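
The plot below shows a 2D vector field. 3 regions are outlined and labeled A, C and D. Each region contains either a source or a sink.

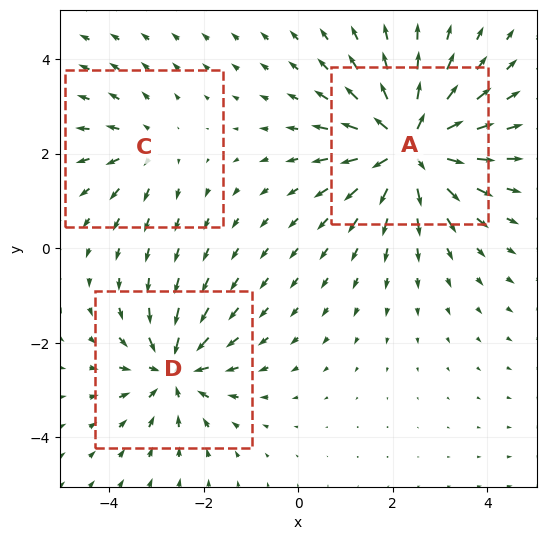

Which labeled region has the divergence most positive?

A

Divergence at each region's feature centre — A: about +6, C: about +2, D: about -4. Region A is most positive.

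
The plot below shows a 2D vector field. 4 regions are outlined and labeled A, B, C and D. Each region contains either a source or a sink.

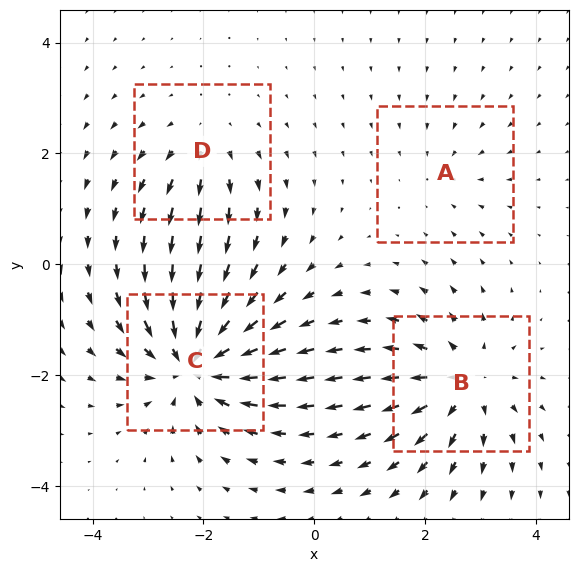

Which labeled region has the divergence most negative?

C

Divergence at each region's feature centre — A: about -2, B: about +5, C: about -7, D: about +3. Region C is most negative.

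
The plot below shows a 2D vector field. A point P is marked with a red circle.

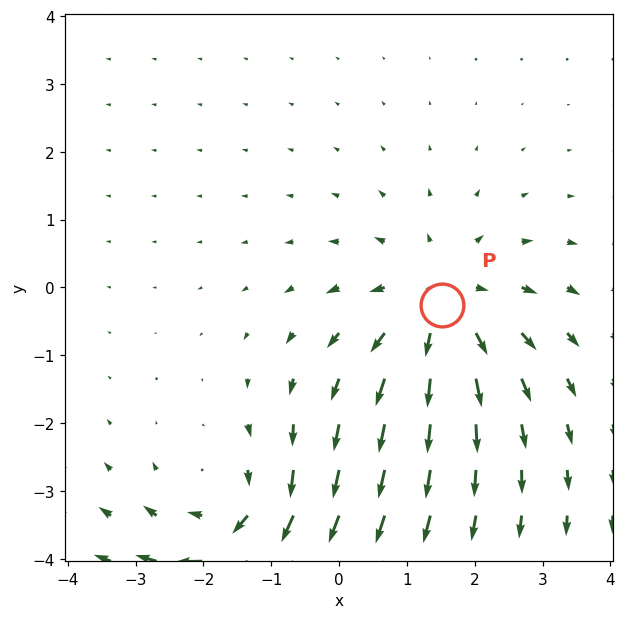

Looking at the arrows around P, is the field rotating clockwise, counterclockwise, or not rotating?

Near P at (1.5, -0.3) the arrows show no circulation. The curl there is ≈0.

not rotating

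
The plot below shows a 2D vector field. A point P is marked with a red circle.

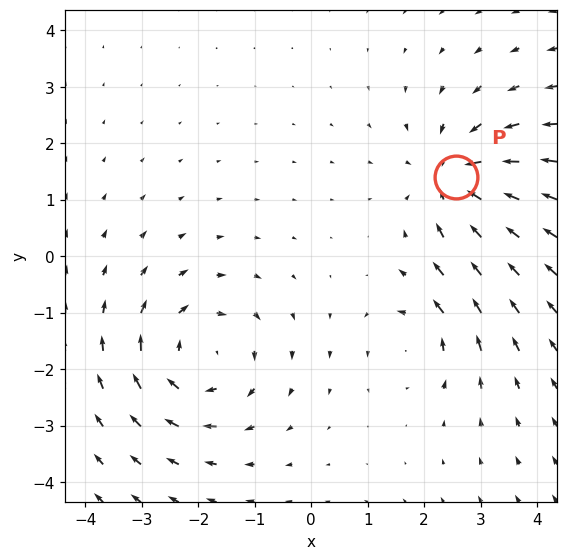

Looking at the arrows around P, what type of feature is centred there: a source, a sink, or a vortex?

sink

At P (2.6, 1.4) the arrows converge inward. Divergence about -4, curl ≈0 — negative divergence with near-zero curl is a sink.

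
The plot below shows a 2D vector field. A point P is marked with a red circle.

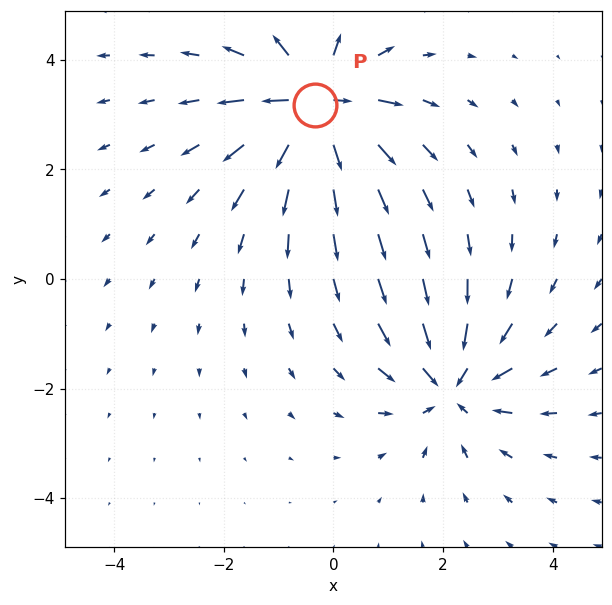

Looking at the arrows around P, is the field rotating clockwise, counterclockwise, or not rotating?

not rotating

Near P at (-0.3, 3.2) the arrows show no circulation. The curl there is ≈0.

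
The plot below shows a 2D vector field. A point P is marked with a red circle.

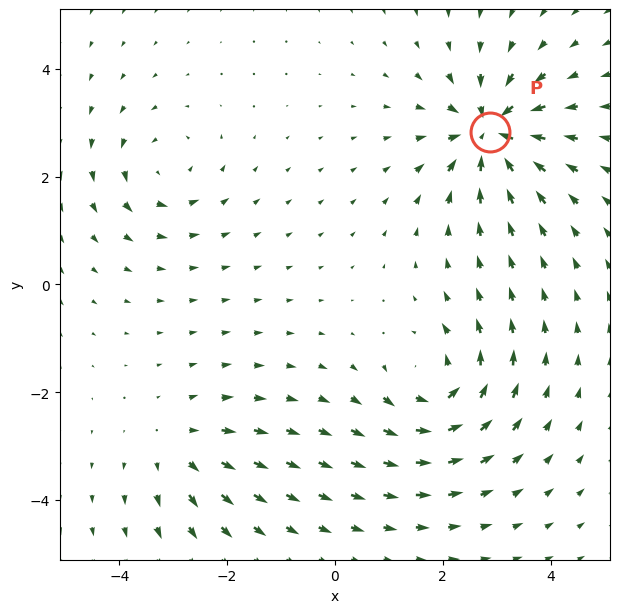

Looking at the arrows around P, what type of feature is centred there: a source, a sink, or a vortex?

At P (2.9, 2.8) the arrows converge inward. Divergence about -7, curl ≈0 — negative divergence with near-zero curl is a sink.

sink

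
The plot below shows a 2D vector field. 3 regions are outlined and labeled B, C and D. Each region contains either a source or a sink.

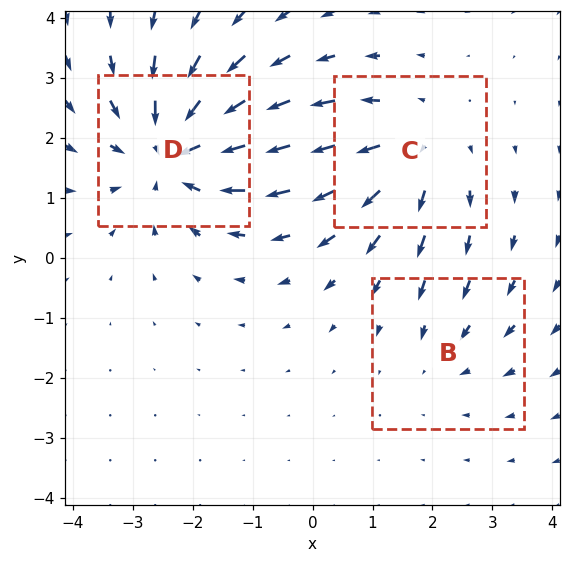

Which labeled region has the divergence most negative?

Divergence at each region's feature centre — B: about -2, C: about +3, D: about -4. Region D is most negative.

D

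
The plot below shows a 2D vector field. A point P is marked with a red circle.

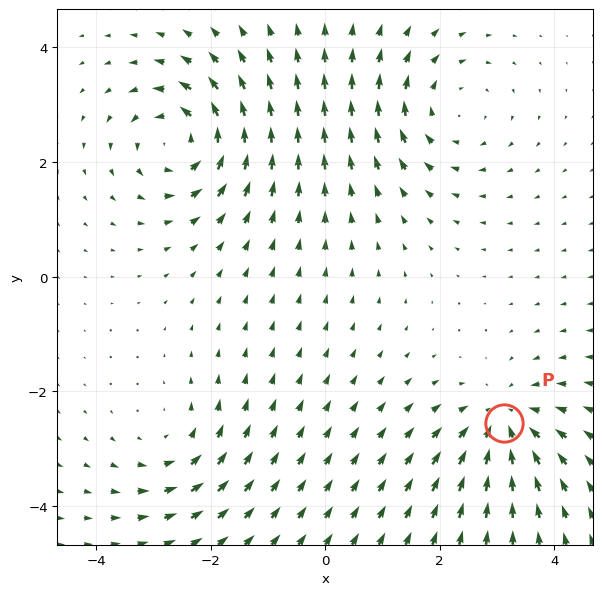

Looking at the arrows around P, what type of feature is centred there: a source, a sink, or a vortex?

At P (3.1, -2.6) the arrows converge inward. Divergence about -5, curl ≈0 — negative divergence with near-zero curl is a sink.

sink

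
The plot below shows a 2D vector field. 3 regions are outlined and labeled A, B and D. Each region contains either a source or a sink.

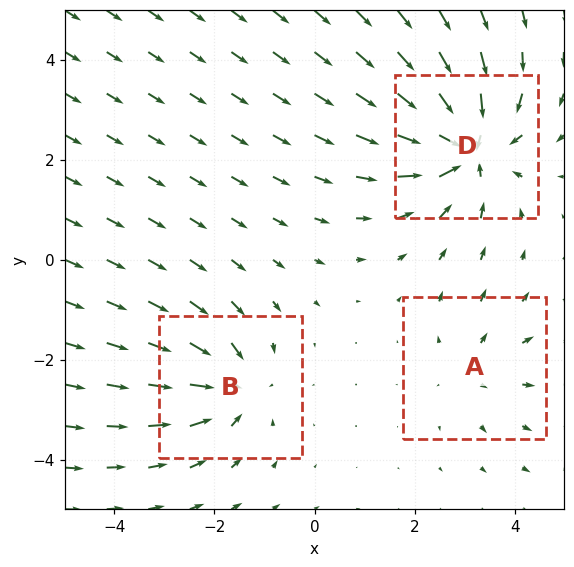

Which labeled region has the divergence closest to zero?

Divergence at each region's feature centre — A: about +2, B: about -3, D: about -5. Region A is closest to zero.

A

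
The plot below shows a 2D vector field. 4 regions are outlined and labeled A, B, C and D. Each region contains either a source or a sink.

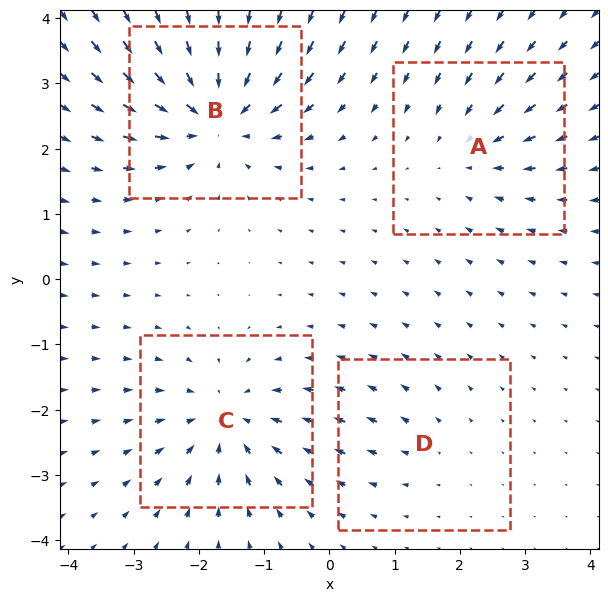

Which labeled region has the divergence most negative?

B

Divergence at each region's feature centre — A: about -4, B: about -8, C: about -5, D: about +2. Region B is most negative.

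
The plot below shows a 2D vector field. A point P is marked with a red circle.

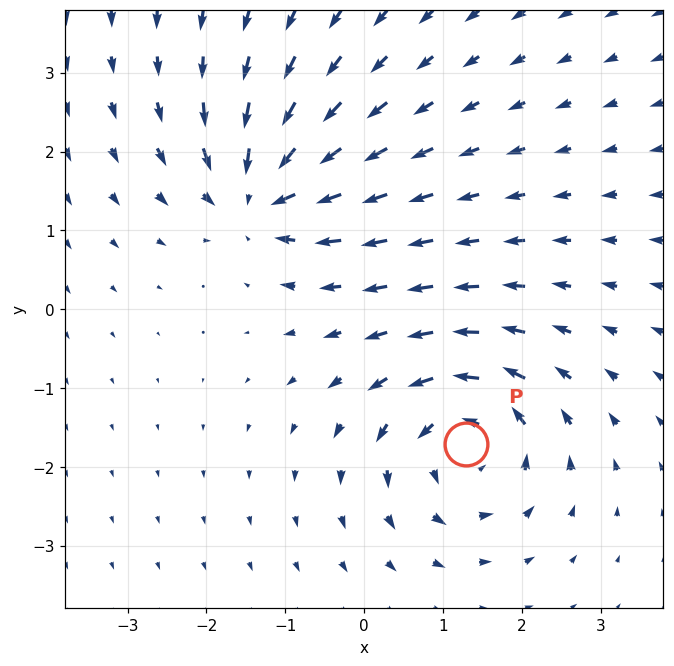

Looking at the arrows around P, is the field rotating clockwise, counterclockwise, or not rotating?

Near P at (1.3, -1.7) the arrows circulate counterclockwise. The curl (z-component) there is about +5; positive curl means counterclockwise rotation.

counterclockwise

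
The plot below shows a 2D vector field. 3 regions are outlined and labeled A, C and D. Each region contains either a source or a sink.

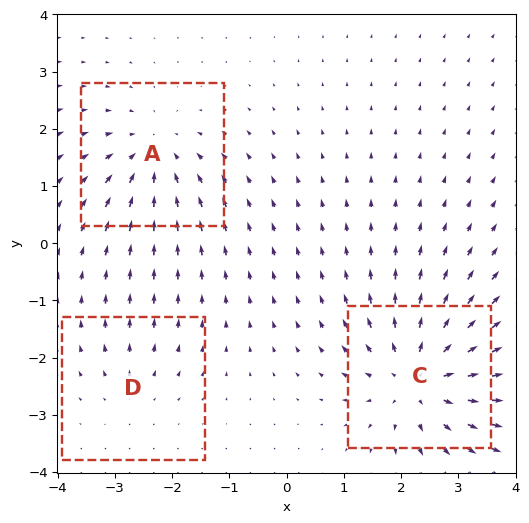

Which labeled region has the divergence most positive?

Divergence at each region's feature centre — A: about -4, C: about +5, D: about +2. Region C is most positive.

C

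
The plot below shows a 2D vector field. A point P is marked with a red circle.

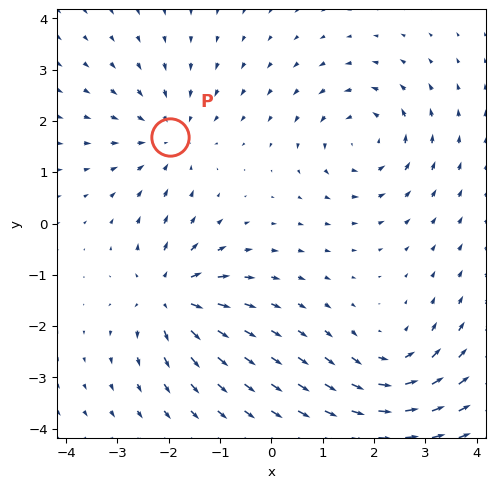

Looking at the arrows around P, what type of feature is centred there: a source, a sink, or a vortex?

sink

At P (-2.0, 1.7) the arrows converge inward. Divergence about -3, curl ≈0 — negative divergence with near-zero curl is a sink.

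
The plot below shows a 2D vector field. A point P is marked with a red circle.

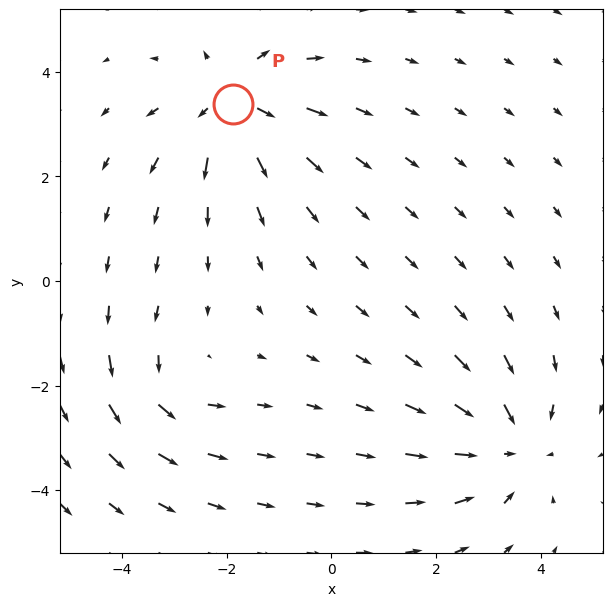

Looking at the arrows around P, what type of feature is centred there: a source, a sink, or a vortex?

source

At P (-1.9, 3.4) the arrows spread outward. Divergence about +4, curl ≈0 — positive divergence with near-zero curl is a source.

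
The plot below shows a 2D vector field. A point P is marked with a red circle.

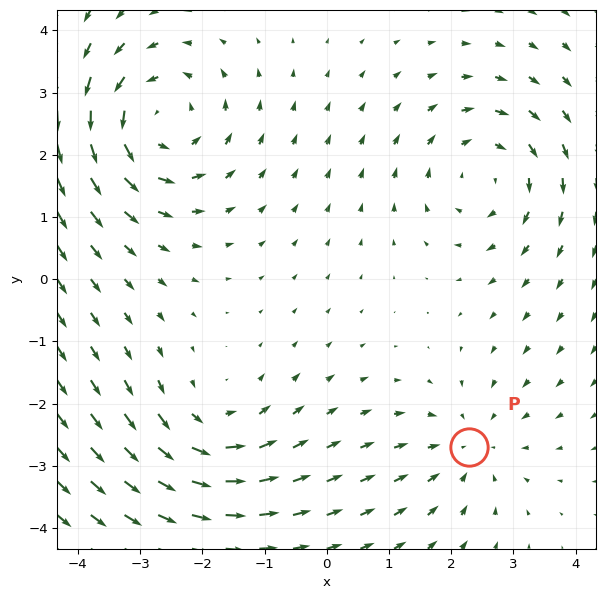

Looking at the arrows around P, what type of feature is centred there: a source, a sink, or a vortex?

sink

At P (2.3, -2.7) the arrows converge inward. Divergence about -2, curl ≈0 — negative divergence with near-zero curl is a sink.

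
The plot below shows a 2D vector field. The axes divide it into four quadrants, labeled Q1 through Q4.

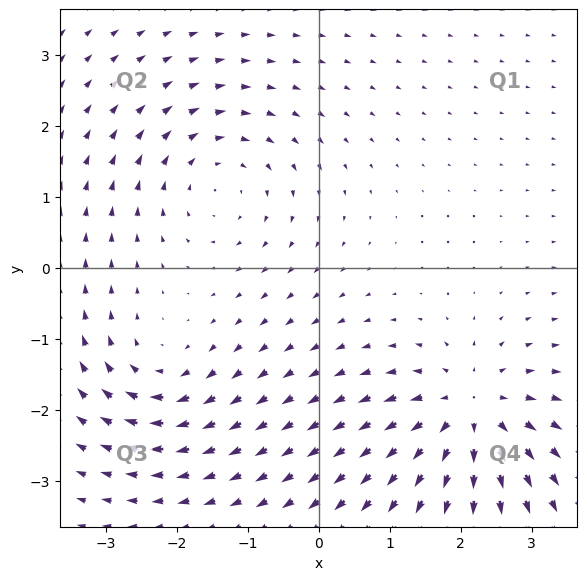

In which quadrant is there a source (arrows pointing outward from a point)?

The source sits at approximately (2.1, -2.0), which lies in quadrant Q4. The divergence there is about +6, positive as expected for a source.

Q4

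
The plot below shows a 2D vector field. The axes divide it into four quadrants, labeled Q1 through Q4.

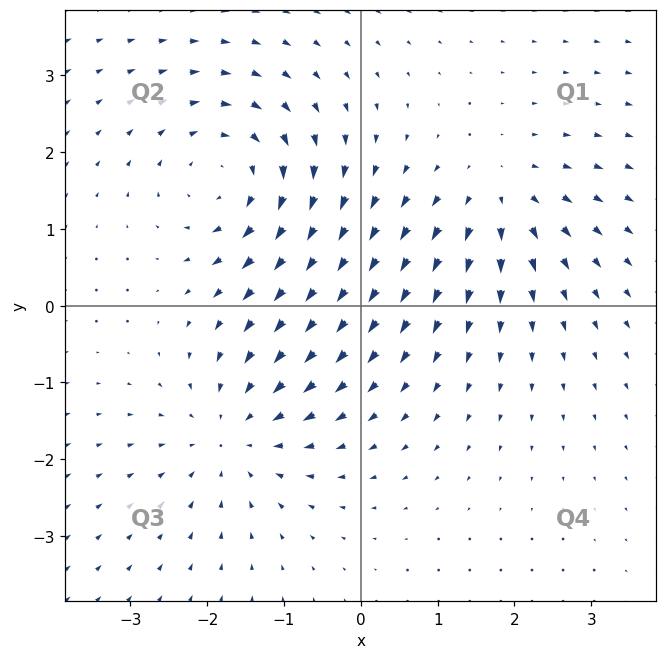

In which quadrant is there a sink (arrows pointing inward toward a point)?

Q3

The sink sits at approximately (-1.6, -1.7), which lies in quadrant Q3. The divergence there is about -4, negative as expected for a sink.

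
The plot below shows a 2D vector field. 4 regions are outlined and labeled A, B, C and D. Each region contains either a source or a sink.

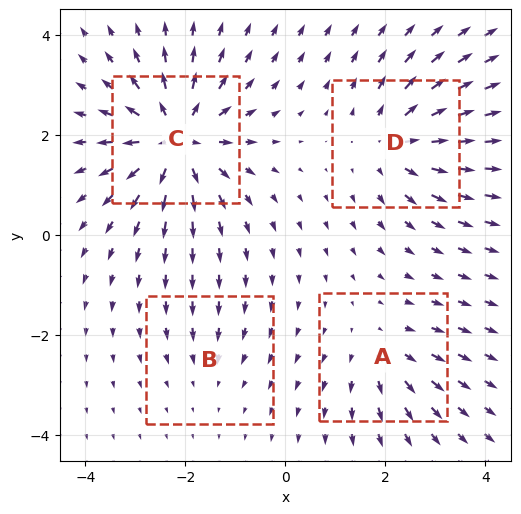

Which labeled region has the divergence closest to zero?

B

Divergence at each region's feature centre — A: about +3, B: about -2, C: about +8, D: about +5. Region B is closest to zero.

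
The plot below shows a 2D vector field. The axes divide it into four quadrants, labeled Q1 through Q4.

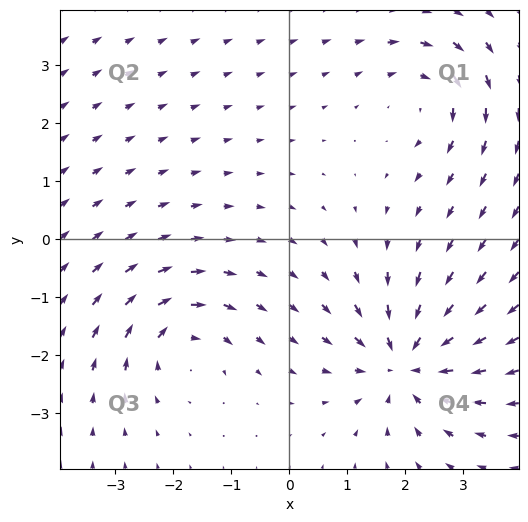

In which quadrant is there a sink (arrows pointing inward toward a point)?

The sink sits at approximately (2.0, -2.1), which lies in quadrant Q4. The divergence there is about -6, negative as expected for a sink.

Q4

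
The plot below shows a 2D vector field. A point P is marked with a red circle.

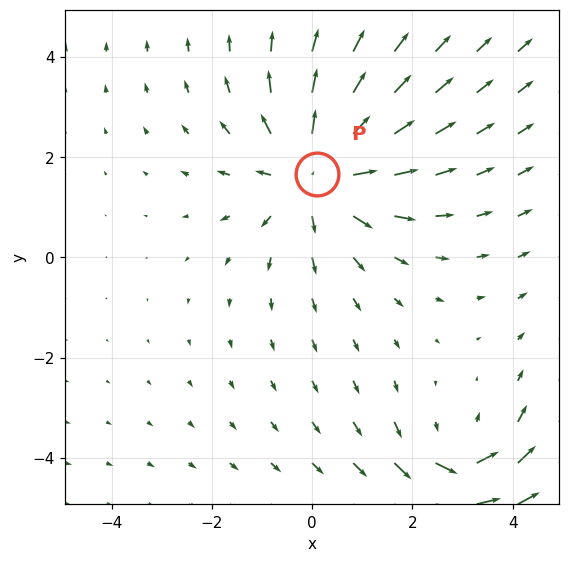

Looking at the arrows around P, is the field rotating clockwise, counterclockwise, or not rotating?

Near P at (0.1, 1.7) the arrows show no circulation. The curl there is ≈0.

not rotating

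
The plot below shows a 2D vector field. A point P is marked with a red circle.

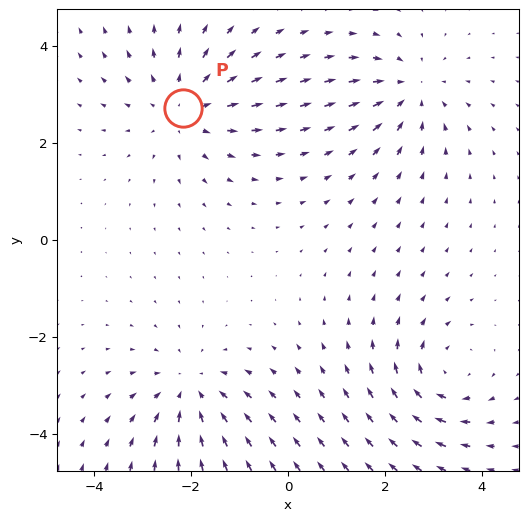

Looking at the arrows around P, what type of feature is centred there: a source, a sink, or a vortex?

At P (-2.2, 2.7) the arrows spread outward. Divergence about +3, curl ≈0 — positive divergence with near-zero curl is a source.

source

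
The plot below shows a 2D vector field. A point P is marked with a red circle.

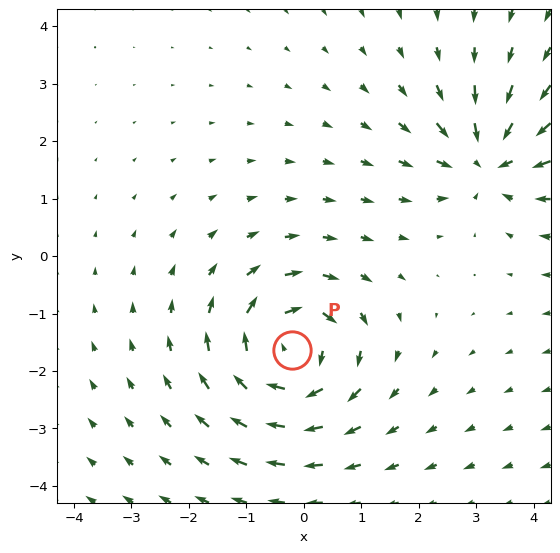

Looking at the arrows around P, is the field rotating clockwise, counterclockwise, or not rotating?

clockwise

Near P at (-0.2, -1.6) the arrows circulate clockwise. The curl (z-component) there is about -5; negative curl means clockwise rotation.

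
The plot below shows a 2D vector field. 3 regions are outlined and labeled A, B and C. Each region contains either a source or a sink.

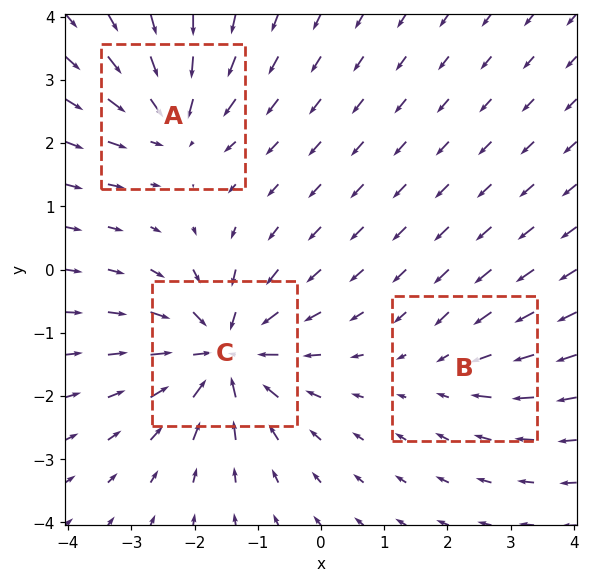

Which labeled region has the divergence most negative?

C

Divergence at each region's feature centre — A: about -4, B: about -2, C: about -5. Region C is most negative.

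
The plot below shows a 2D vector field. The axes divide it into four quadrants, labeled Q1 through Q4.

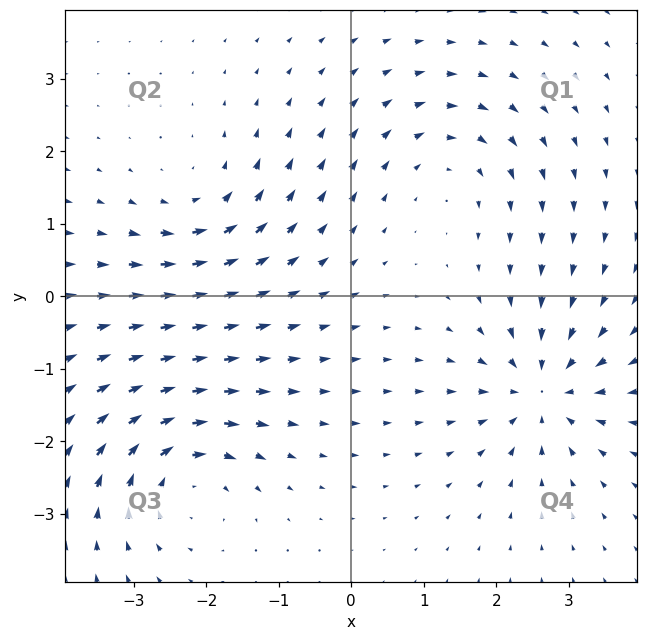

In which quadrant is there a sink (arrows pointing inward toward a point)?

The sink sits at approximately (2.6, -1.3), which lies in quadrant Q4. The divergence there is about -7, negative as expected for a sink.

Q4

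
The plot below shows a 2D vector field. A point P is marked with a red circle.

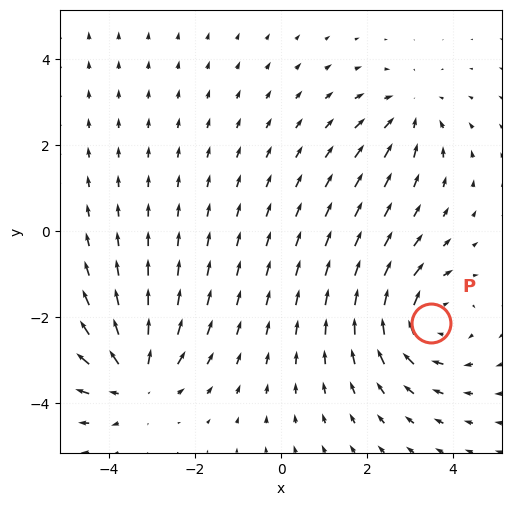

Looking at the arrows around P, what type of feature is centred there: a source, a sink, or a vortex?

At P (3.5, -2.1) the arrows circulate clockwise. Divergence ≈0, curl about -4 — near-zero divergence with nonzero curl is a vortex.

vortex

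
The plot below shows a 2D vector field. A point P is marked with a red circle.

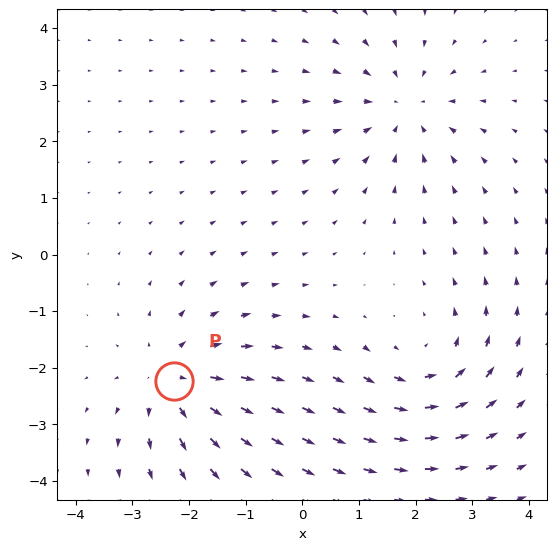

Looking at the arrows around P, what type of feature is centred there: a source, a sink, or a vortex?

At P (-2.3, -2.2) the arrows spread outward. Divergence about +5, curl ≈0 — positive divergence with near-zero curl is a source.

source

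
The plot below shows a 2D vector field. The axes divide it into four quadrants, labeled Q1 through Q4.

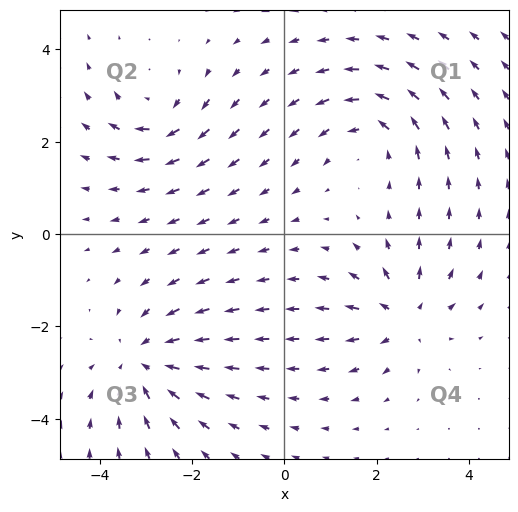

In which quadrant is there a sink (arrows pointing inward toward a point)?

The sink sits at approximately (-3.0, -2.8), which lies in quadrant Q3. The divergence there is about -4, negative as expected for a sink.

Q3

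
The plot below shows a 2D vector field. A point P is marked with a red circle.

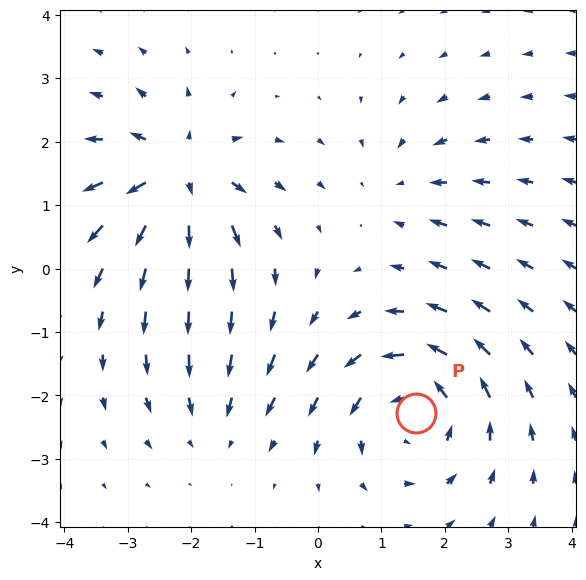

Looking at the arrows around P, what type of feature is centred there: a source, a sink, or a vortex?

At P (1.5, -2.3) the arrows circulate counterclockwise. Divergence ≈0, curl about +5 — near-zero divergence with nonzero curl is a vortex.

vortex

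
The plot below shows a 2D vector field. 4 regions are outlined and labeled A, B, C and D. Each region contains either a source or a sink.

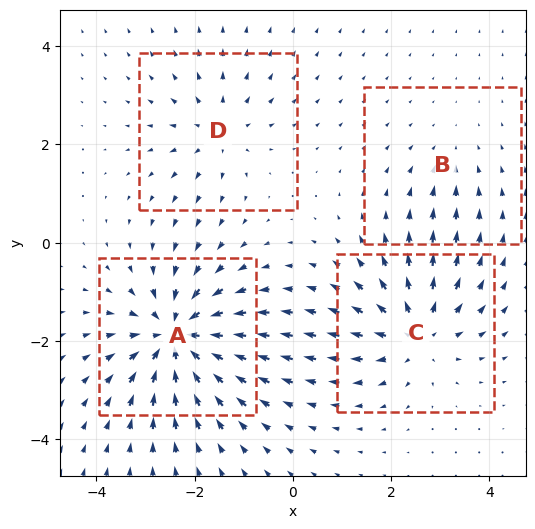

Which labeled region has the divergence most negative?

A

Divergence at each region's feature centre — A: about -7, B: about -2, C: about +5, D: about +4. Region A is most negative.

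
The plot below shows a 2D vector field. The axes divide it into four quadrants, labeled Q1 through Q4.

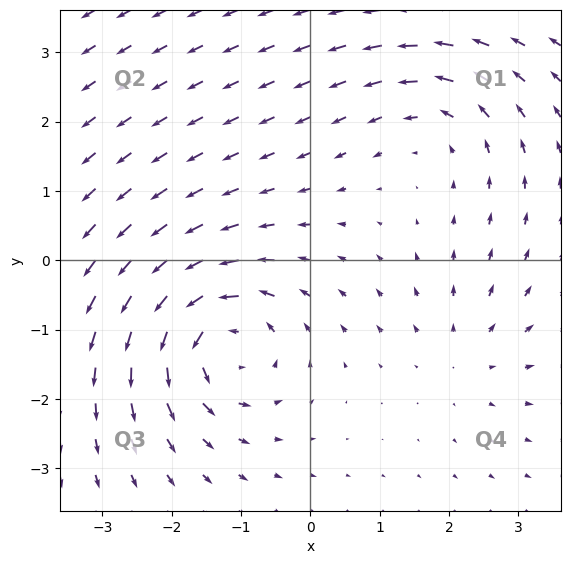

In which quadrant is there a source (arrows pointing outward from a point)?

Q4

The source sits at approximately (2.3, -1.4), which lies in quadrant Q4. The divergence there is about +2, positive as expected for a source.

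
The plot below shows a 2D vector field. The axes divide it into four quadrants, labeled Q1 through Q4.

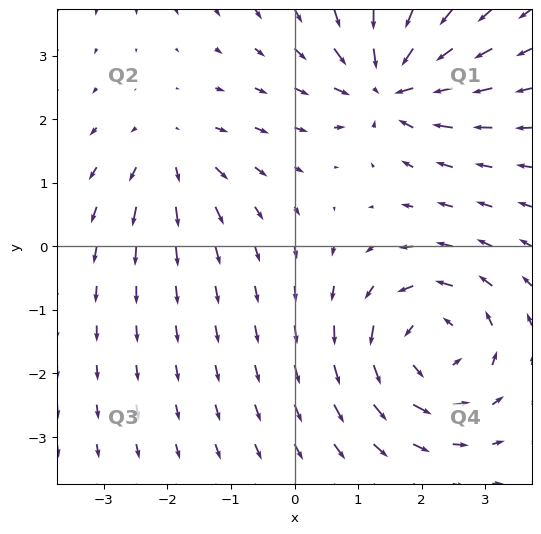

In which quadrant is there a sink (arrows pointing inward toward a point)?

The sink sits at approximately (1.5, 2.5), which lies in quadrant Q1. The divergence there is about -6, negative as expected for a sink.

Q1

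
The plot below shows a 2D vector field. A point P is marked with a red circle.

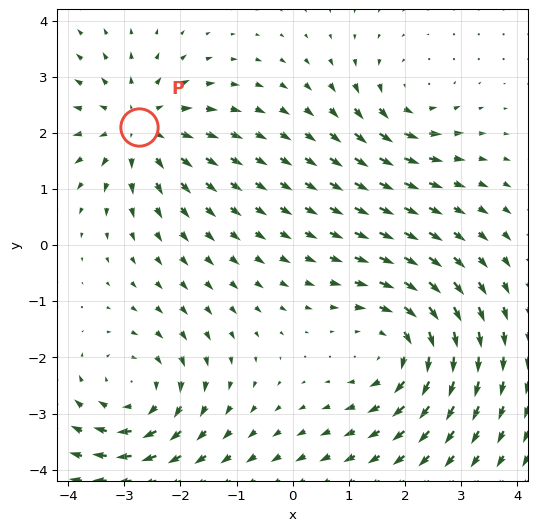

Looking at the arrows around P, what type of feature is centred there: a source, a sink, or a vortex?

At P (-2.7, 2.1) the arrows spread outward. Divergence about +4, curl ≈0 — positive divergence with near-zero curl is a source.

source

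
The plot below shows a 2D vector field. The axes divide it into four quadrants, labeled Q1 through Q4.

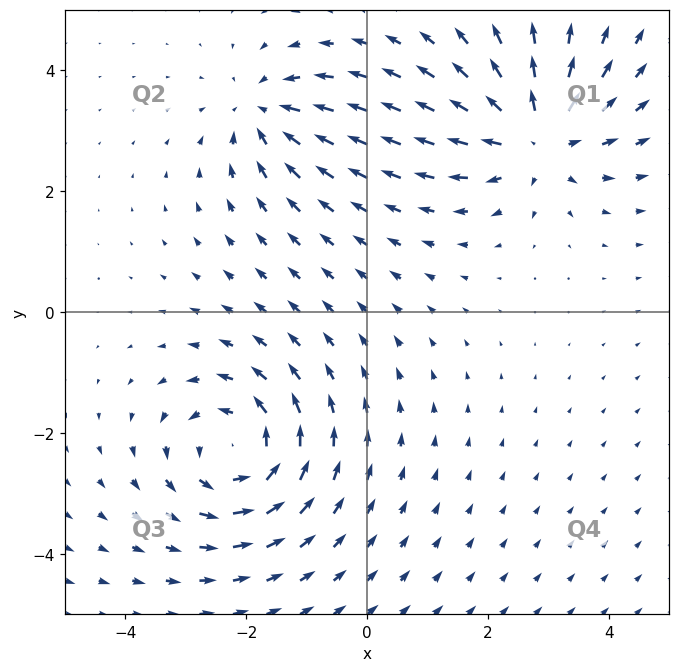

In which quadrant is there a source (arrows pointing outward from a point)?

Q1

The source sits at approximately (2.8, 2.9), which lies in quadrant Q1. The divergence there is about +4, positive as expected for a source.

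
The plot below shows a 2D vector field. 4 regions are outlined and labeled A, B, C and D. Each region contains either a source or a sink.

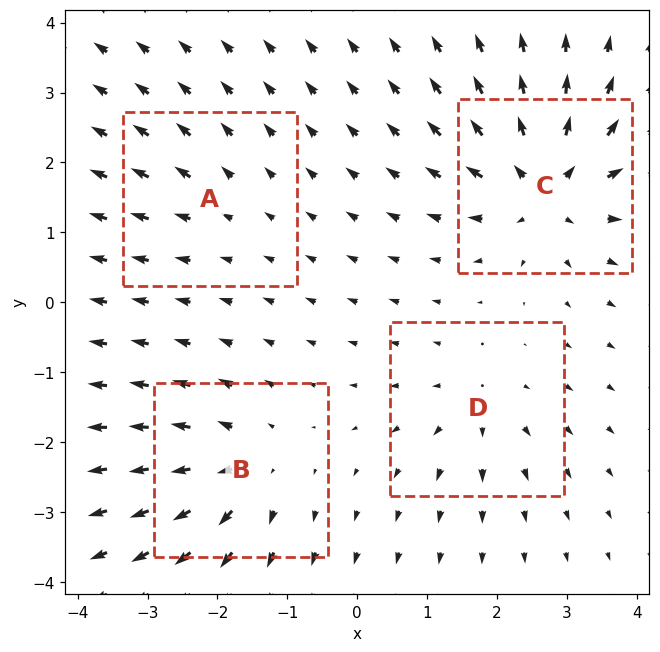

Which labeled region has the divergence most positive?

C

Divergence at each region's feature centre — A: about +2, B: about +6, C: about +8, D: about +4. Region C is most positive.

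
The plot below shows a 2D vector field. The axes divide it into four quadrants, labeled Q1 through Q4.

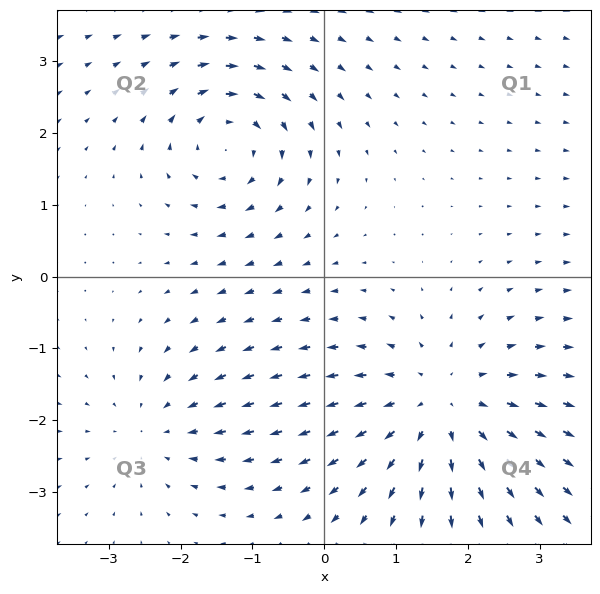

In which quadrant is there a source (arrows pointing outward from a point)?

Q4

The source sits at approximately (1.6, -1.8), which lies in quadrant Q4. The divergence there is about +4, positive as expected for a source.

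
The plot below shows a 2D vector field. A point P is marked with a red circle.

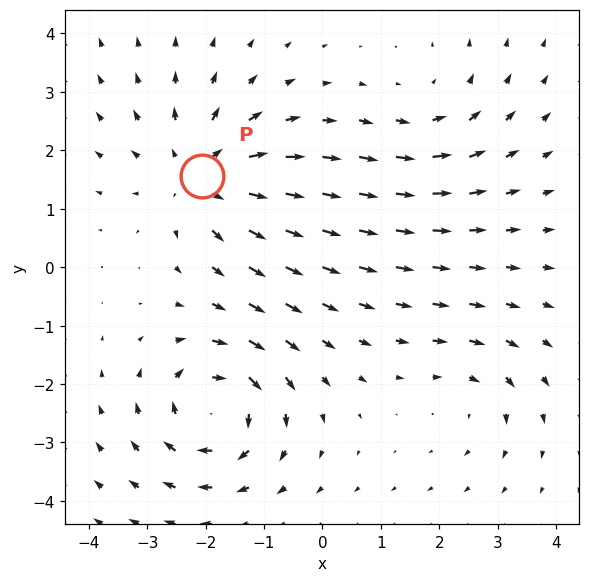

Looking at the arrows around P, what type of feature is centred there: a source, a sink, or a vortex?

At P (-2.1, 1.6) the arrows spread outward. Divergence about +4, curl ≈0 — positive divergence with near-zero curl is a source.

source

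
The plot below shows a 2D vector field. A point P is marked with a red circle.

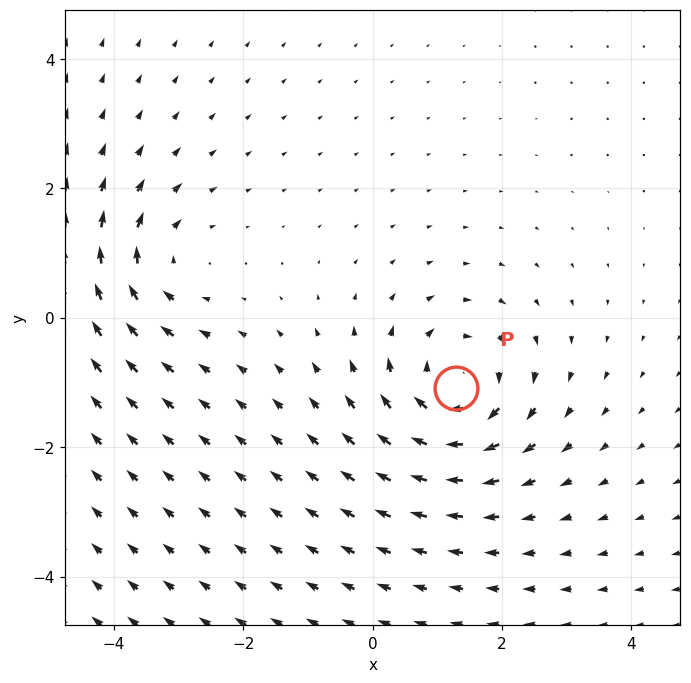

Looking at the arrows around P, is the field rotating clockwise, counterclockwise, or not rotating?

clockwise

Near P at (1.3, -1.1) the arrows circulate clockwise. The curl (z-component) there is about -5; negative curl means clockwise rotation.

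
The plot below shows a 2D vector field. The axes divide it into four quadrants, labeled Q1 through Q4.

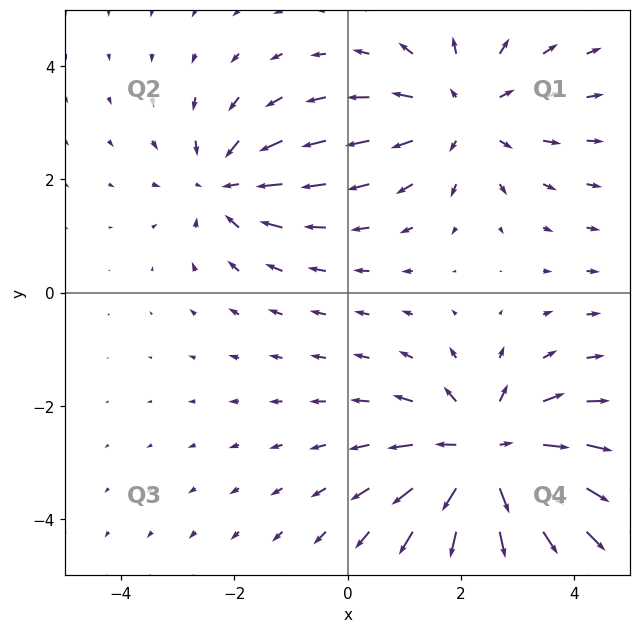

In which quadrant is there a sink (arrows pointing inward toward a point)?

The sink sits at approximately (-2.1, 1.9), which lies in quadrant Q2. The divergence there is about -3, negative as expected for a sink.

Q2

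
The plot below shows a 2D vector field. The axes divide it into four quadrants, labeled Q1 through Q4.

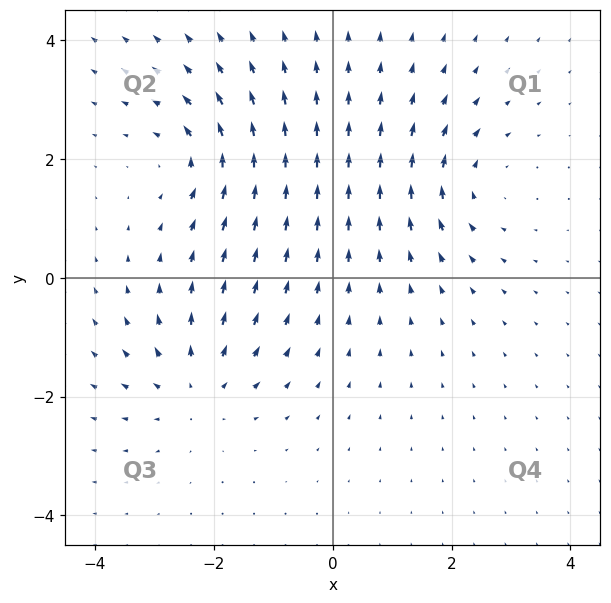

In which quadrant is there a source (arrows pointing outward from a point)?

The source sits at approximately (-2.3, -1.9), which lies in quadrant Q3. The divergence there is about +4, positive as expected for a source.

Q3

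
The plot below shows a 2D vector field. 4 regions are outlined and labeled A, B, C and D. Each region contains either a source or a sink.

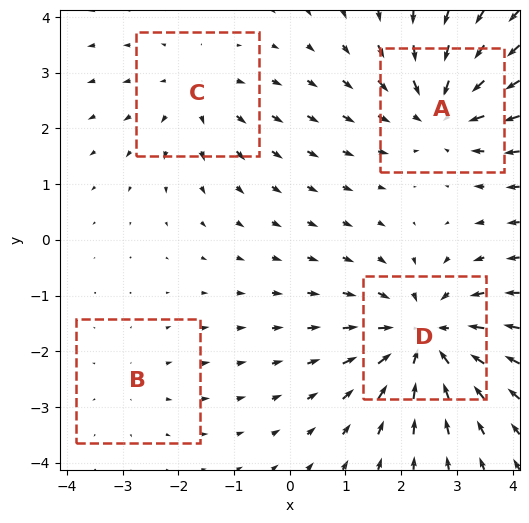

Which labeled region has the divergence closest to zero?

B

Divergence at each region's feature centre — A: about -5, B: about +2, C: about +3, D: about -6. Region B is closest to zero.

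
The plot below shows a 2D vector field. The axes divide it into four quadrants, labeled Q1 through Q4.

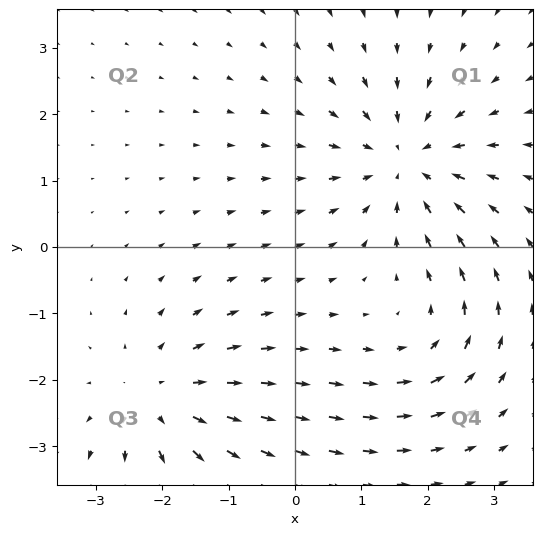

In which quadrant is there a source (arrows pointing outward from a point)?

The source sits at approximately (-2.0, -2.3), which lies in quadrant Q3. The divergence there is about +4, positive as expected for a source.

Q3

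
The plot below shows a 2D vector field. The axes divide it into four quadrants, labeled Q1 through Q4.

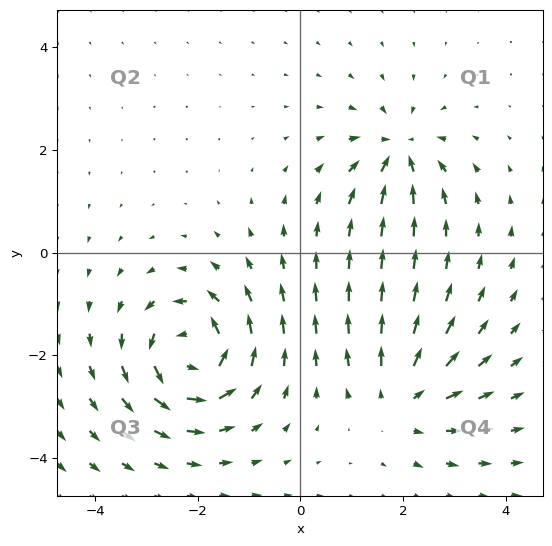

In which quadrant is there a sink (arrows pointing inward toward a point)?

The sink sits at approximately (1.9, 2.0), which lies in quadrant Q1. The divergence there is about -5, negative as expected for a sink.

Q1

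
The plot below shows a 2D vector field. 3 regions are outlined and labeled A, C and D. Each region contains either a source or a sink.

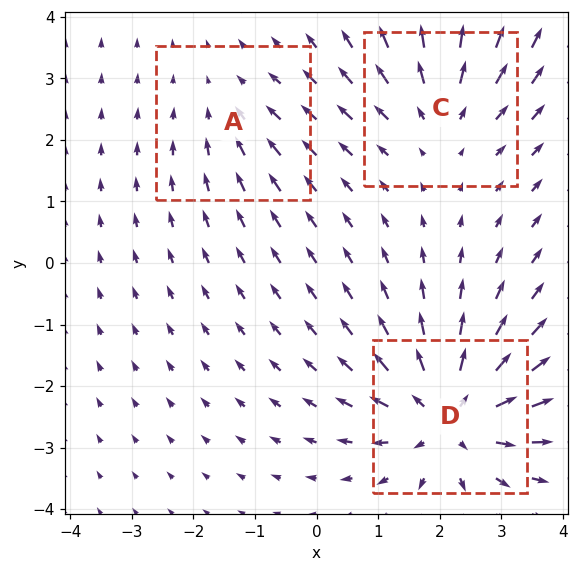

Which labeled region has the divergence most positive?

D

Divergence at each region's feature centre — A: about -2, C: about +3, D: about +5. Region D is most positive.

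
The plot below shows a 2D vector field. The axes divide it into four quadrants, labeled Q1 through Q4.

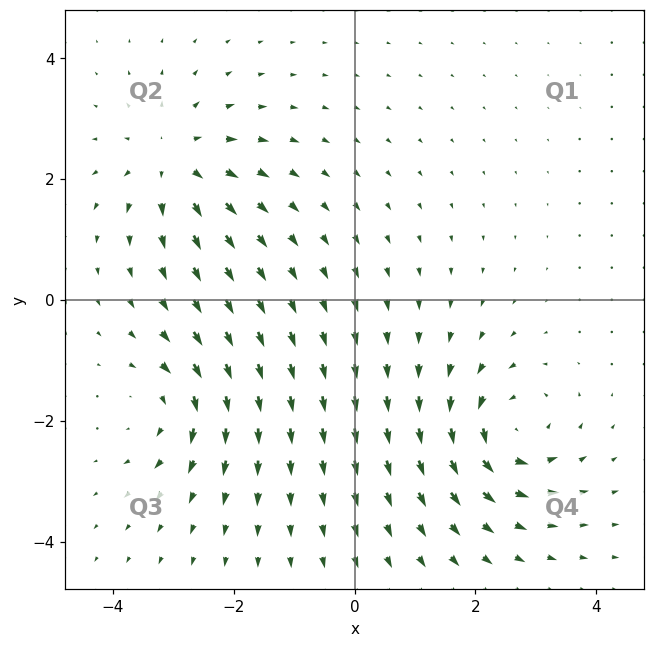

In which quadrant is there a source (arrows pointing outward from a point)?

The source sits at approximately (-3.0, 2.3), which lies in quadrant Q2. The divergence there is about +4, positive as expected for a source.

Q2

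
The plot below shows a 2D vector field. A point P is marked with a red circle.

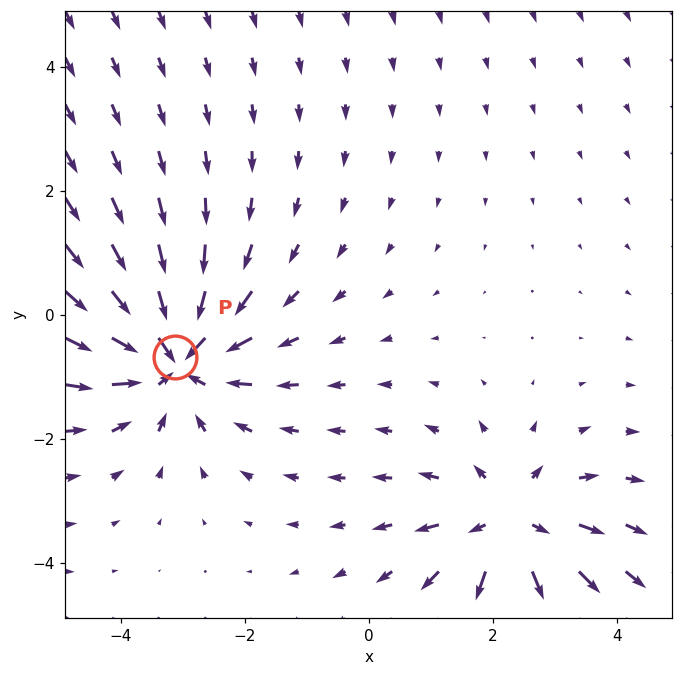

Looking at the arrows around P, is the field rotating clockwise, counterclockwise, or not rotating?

Near P at (-3.1, -0.7) the arrows show no circulation. The curl there is ≈0.

not rotating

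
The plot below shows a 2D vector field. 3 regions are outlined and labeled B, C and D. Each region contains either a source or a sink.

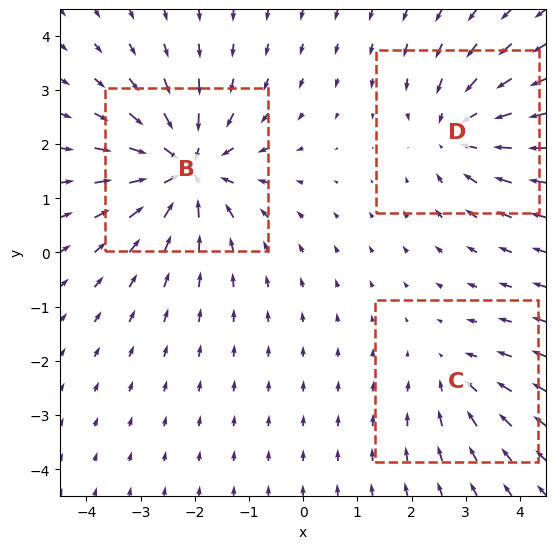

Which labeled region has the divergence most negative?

Divergence at each region's feature centre — B: about -5, C: about -2, D: about -4. Region B is most negative.

B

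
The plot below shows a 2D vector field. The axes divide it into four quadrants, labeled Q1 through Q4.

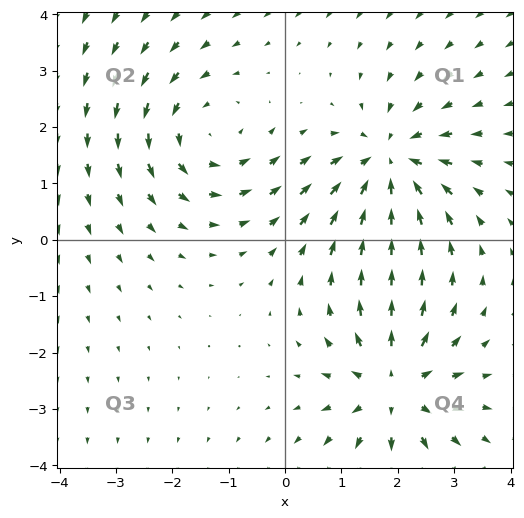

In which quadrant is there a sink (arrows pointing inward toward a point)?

Q1

The sink sits at approximately (1.9, 1.4), which lies in quadrant Q1. The divergence there is about -5, negative as expected for a sink.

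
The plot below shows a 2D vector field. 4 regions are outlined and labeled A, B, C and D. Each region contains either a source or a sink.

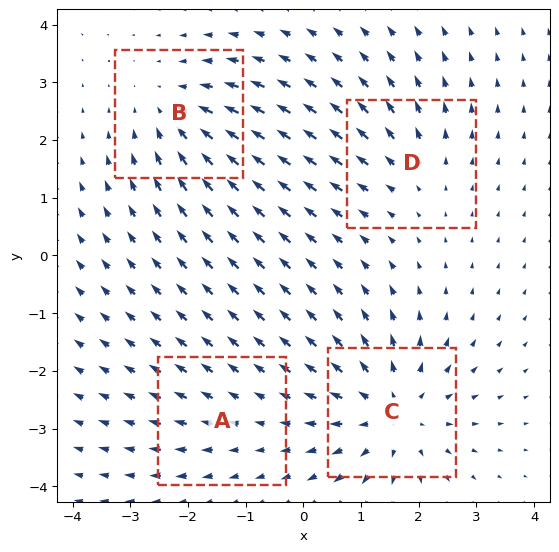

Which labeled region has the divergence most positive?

Divergence at each region's feature centre — A: about +2, B: about -4, C: about +6, D: about +3. Region C is most positive.

C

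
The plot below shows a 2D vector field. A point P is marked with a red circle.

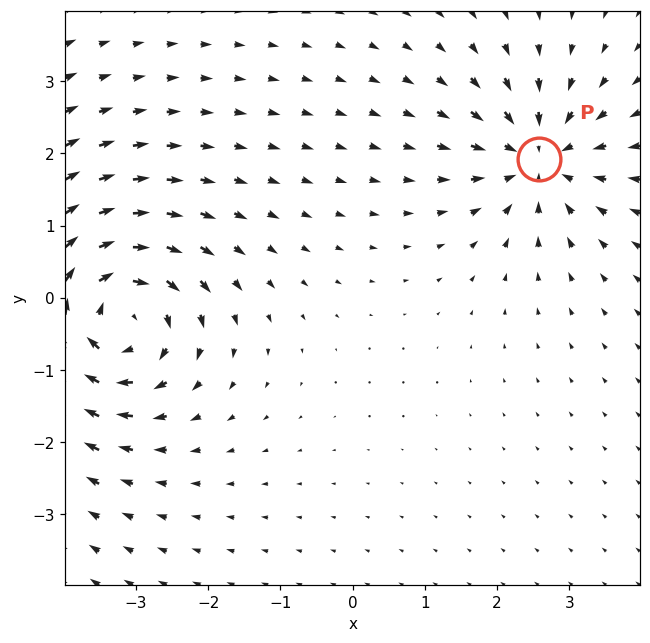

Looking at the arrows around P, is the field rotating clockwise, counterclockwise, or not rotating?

Near P at (2.6, 1.9) the arrows show no circulation. The curl there is ≈0.

not rotating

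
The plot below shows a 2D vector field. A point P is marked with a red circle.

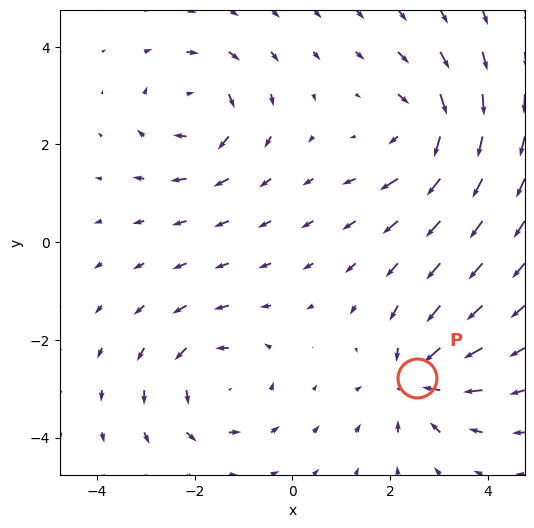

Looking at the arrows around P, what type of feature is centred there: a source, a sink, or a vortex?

At P (2.5, -2.8) the arrows converge inward. Divergence about -5, curl ≈0 — negative divergence with near-zero curl is a sink.

sink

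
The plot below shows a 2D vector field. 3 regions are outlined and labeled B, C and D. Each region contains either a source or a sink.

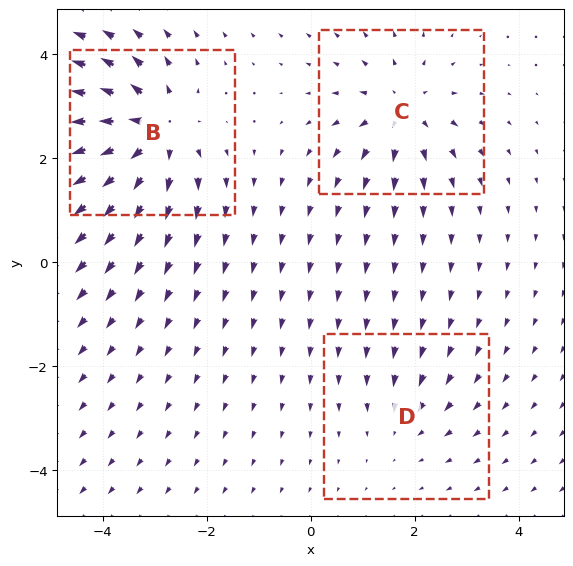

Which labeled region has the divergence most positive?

Divergence at each region's feature centre — B: about +5, C: about +4, D: about -2. Region B is most positive.

B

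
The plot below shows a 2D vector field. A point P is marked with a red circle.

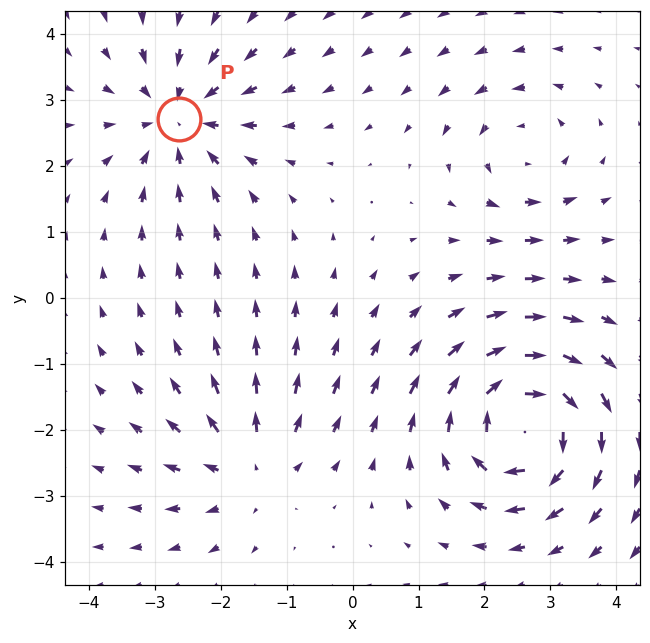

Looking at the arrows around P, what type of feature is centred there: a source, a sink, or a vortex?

At P (-2.6, 2.7) the arrows converge inward. Divergence about -4, curl ≈0 — negative divergence with near-zero curl is a sink.

sink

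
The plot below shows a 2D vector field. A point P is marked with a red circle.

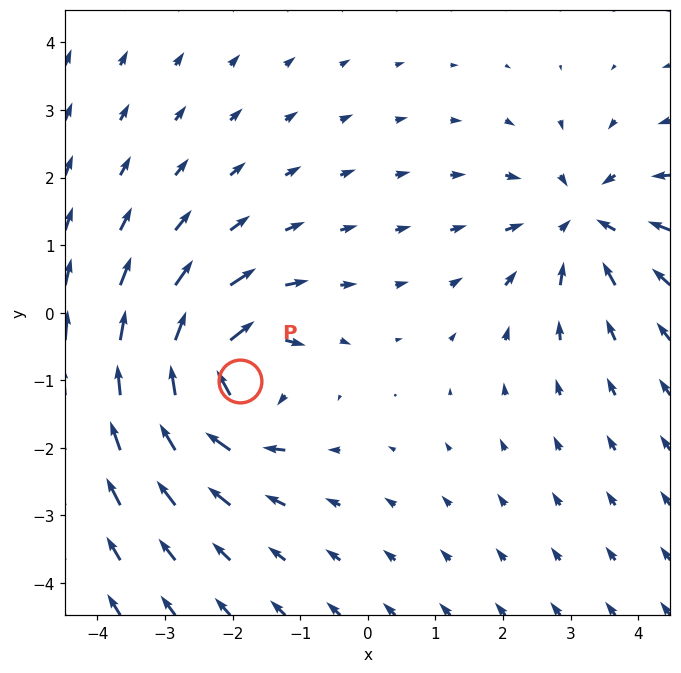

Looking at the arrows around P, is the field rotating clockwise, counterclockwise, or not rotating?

Near P at (-1.9, -1.0) the arrows circulate clockwise. The curl (z-component) there is about -6; negative curl means clockwise rotation.

clockwise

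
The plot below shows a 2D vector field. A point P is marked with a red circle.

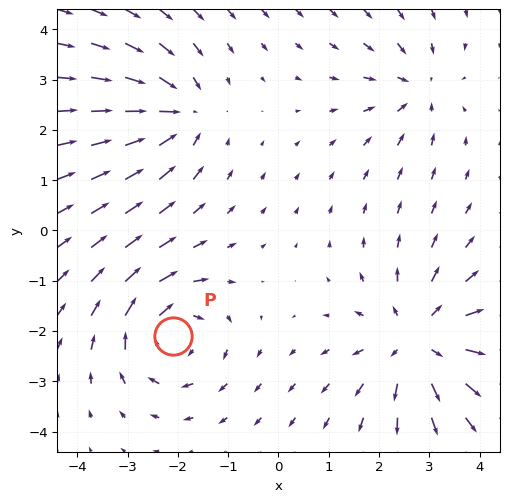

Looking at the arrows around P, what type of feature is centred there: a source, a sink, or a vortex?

vortex

At P (-2.1, -2.1) the arrows circulate clockwise. Divergence ≈0, curl about -5 — near-zero divergence with nonzero curl is a vortex.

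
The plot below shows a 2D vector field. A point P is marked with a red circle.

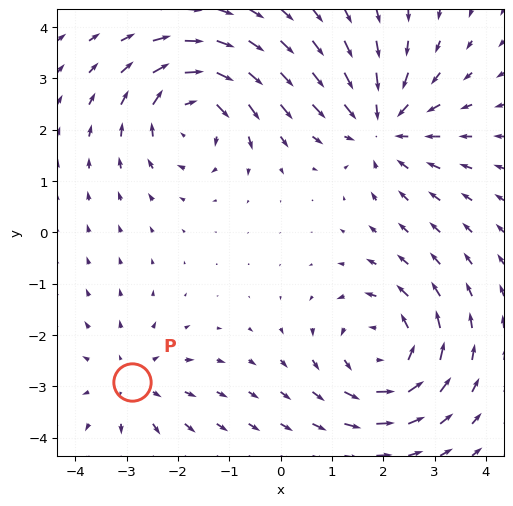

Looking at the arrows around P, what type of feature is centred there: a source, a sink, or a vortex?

At P (-2.9, -2.9) the arrows spread outward. Divergence about +3, curl ≈0 — positive divergence with near-zero curl is a source.

source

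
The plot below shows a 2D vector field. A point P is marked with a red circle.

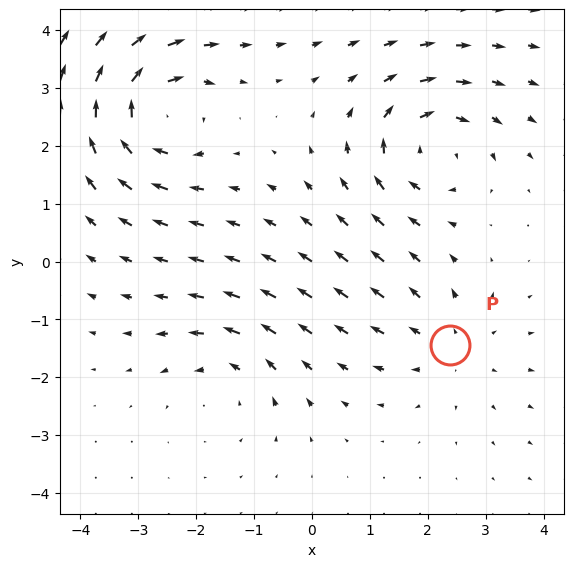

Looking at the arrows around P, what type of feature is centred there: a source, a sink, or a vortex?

source

At P (2.4, -1.4) the arrows spread outward. Divergence about +3, curl ≈0 — positive divergence with near-zero curl is a source.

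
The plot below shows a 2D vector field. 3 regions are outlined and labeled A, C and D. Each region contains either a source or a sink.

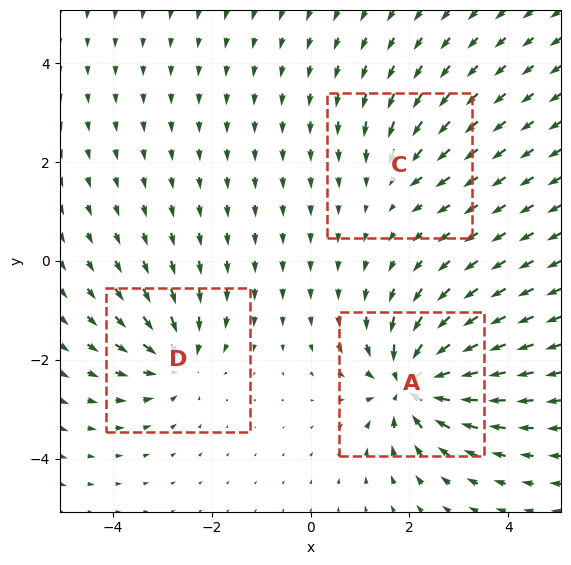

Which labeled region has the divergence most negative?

Divergence at each region's feature centre — A: about -6, C: about -2, D: about -4. Region A is most negative.

A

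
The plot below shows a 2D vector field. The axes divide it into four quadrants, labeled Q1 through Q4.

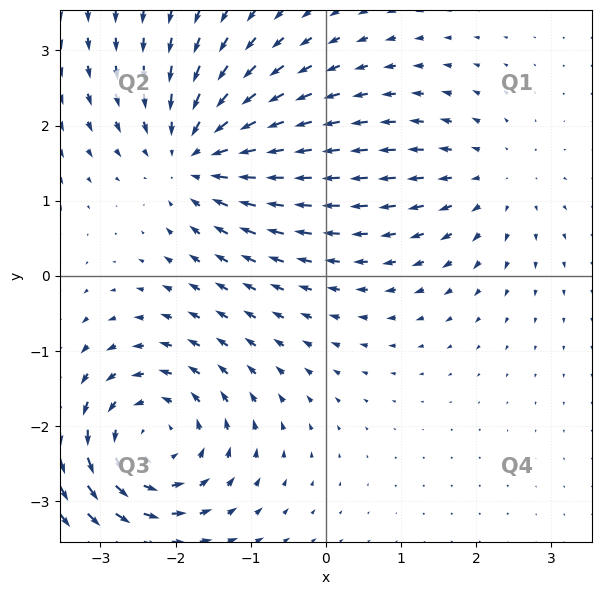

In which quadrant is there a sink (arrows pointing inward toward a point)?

The sink sits at approximately (-1.7, 1.6), which lies in quadrant Q2. The divergence there is about -4, negative as expected for a sink.

Q2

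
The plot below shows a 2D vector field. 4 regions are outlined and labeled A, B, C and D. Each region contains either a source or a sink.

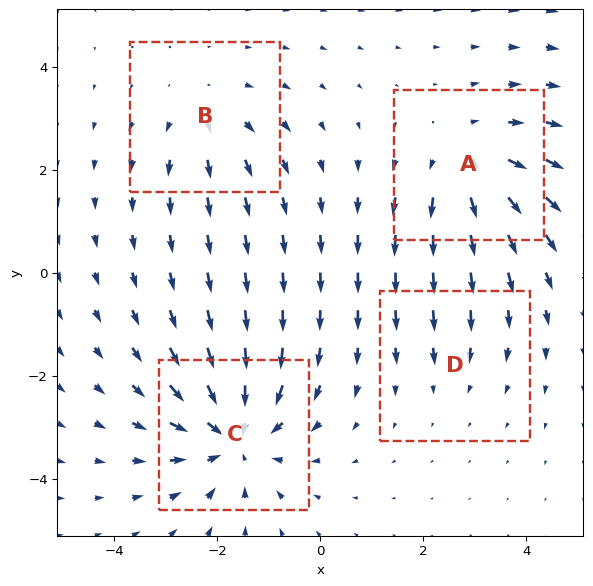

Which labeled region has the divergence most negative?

Divergence at each region's feature centre — A: about +4, B: about +3, C: about -5, D: about -2. Region C is most negative.

C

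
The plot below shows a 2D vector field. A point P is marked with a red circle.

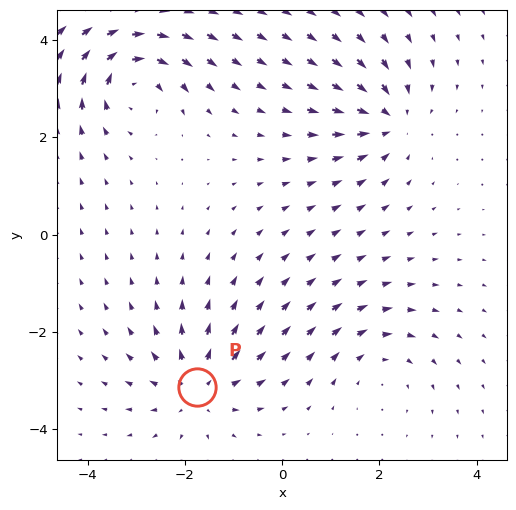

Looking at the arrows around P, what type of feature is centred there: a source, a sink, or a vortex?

At P (-1.8, -3.1) the arrows spread outward. Divergence about +4, curl ≈0 — positive divergence with near-zero curl is a source.

source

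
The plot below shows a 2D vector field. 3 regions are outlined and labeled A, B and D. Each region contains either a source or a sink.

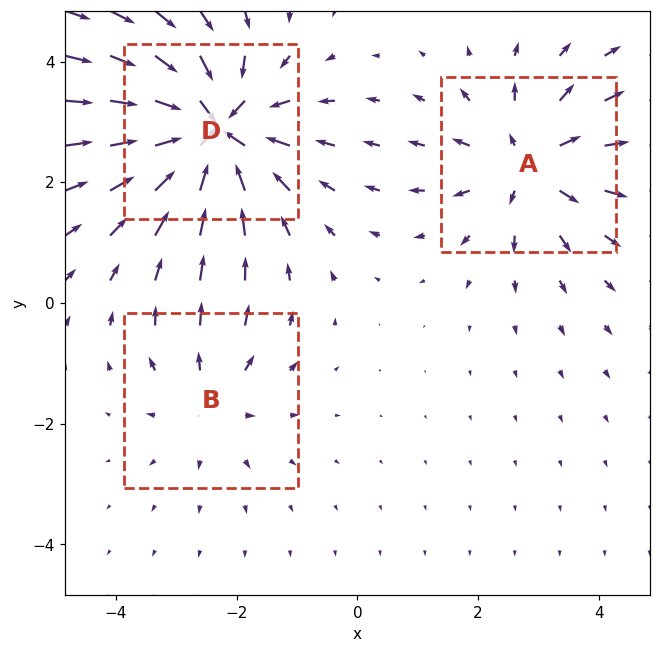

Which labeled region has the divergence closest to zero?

B

Divergence at each region's feature centre — A: about +4, B: about +2, D: about -6. Region B is closest to zero.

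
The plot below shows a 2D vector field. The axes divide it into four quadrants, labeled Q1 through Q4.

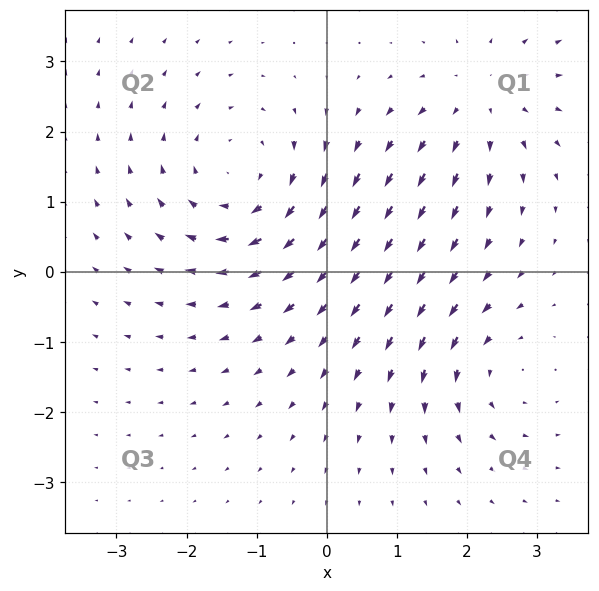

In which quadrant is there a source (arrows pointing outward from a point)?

The source sits at approximately (2.2, 2.5), which lies in quadrant Q1. The divergence there is about +3, positive as expected for a source.

Q1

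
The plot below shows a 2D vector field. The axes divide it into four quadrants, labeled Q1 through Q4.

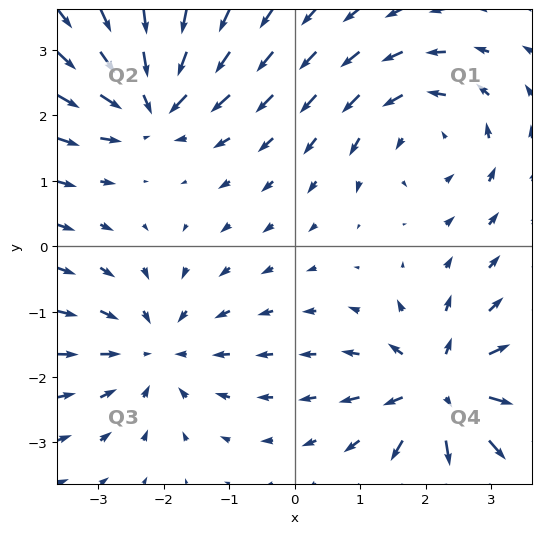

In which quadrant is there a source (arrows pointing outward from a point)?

The source sits at approximately (2.2, -2.2), which lies in quadrant Q4. The divergence there is about +6, positive as expected for a source.

Q4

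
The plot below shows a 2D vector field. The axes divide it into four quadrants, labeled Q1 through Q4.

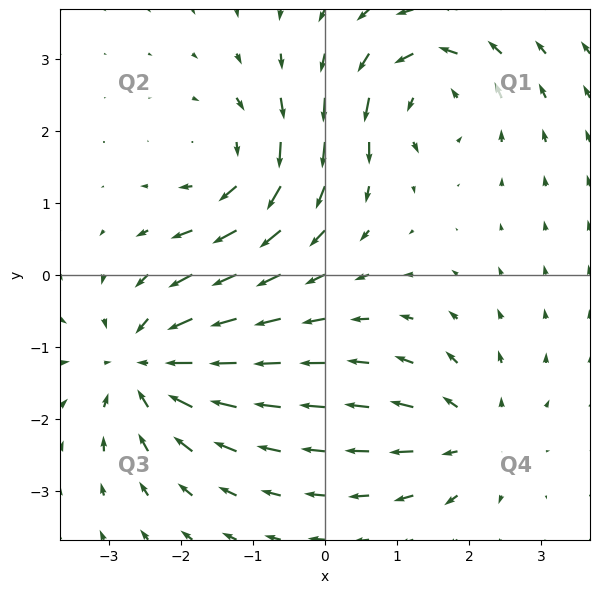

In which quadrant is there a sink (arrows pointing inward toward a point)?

The sink sits at approximately (-2.5, -1.3), which lies in quadrant Q3. The divergence there is about -5, negative as expected for a sink.

Q3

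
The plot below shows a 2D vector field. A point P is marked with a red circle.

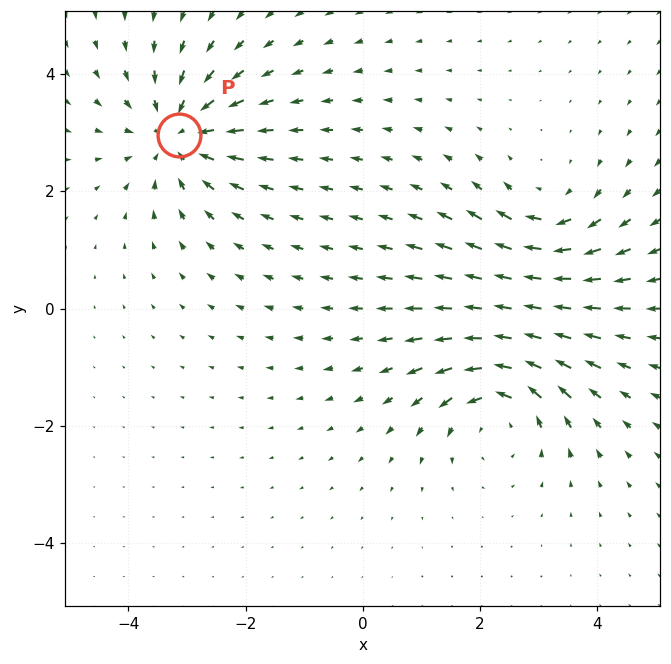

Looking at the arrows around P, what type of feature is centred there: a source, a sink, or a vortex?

At P (-3.1, 3.0) the arrows converge inward. Divergence about -4, curl ≈0 — negative divergence with near-zero curl is a sink.

sink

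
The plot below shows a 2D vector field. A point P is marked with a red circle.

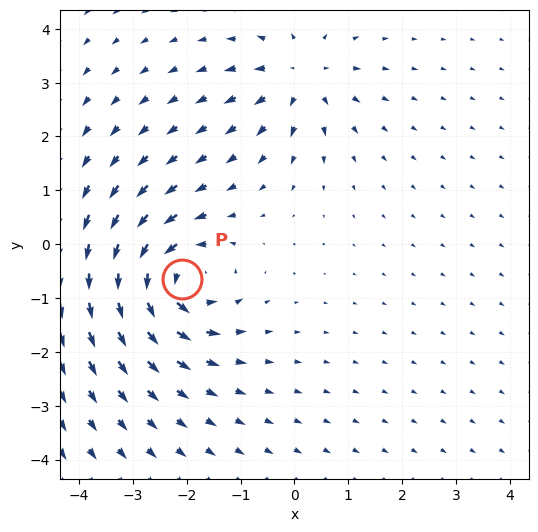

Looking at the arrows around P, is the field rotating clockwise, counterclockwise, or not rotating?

Near P at (-2.1, -0.6) the arrows circulate counterclockwise. The curl (z-component) there is about +6; positive curl means counterclockwise rotation.

counterclockwise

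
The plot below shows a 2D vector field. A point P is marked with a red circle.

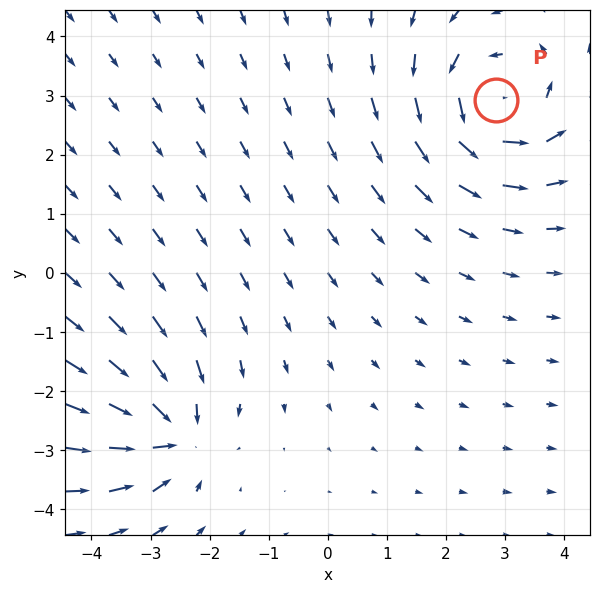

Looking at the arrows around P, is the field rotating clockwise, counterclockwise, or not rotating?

Near P at (2.8, 2.9) the arrows circulate counterclockwise. The curl (z-component) there is about +5; positive curl means counterclockwise rotation.

counterclockwise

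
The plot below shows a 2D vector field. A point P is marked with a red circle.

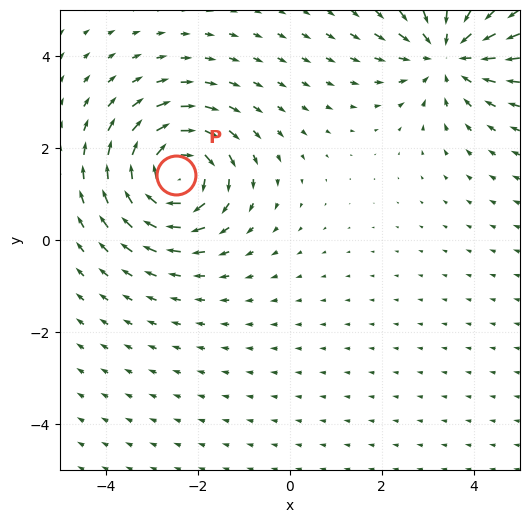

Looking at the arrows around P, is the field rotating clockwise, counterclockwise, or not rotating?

Near P at (-2.5, 1.4) the arrows circulate clockwise. The curl (z-component) there is about -6; negative curl means clockwise rotation.

clockwise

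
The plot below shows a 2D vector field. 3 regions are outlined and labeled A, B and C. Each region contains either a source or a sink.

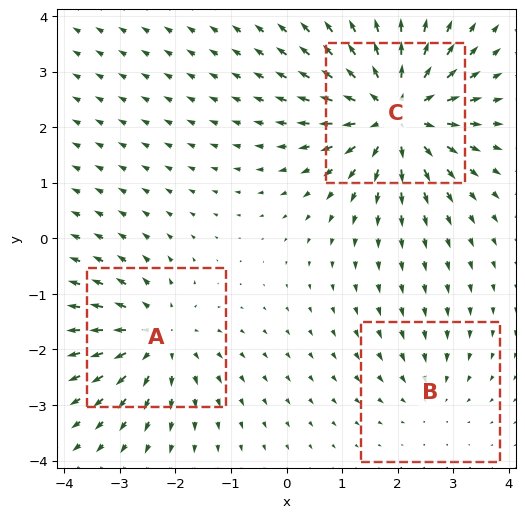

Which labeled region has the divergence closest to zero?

Divergence at each region's feature centre — A: about +4, B: about -2, C: about +6. Region B is closest to zero.

B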